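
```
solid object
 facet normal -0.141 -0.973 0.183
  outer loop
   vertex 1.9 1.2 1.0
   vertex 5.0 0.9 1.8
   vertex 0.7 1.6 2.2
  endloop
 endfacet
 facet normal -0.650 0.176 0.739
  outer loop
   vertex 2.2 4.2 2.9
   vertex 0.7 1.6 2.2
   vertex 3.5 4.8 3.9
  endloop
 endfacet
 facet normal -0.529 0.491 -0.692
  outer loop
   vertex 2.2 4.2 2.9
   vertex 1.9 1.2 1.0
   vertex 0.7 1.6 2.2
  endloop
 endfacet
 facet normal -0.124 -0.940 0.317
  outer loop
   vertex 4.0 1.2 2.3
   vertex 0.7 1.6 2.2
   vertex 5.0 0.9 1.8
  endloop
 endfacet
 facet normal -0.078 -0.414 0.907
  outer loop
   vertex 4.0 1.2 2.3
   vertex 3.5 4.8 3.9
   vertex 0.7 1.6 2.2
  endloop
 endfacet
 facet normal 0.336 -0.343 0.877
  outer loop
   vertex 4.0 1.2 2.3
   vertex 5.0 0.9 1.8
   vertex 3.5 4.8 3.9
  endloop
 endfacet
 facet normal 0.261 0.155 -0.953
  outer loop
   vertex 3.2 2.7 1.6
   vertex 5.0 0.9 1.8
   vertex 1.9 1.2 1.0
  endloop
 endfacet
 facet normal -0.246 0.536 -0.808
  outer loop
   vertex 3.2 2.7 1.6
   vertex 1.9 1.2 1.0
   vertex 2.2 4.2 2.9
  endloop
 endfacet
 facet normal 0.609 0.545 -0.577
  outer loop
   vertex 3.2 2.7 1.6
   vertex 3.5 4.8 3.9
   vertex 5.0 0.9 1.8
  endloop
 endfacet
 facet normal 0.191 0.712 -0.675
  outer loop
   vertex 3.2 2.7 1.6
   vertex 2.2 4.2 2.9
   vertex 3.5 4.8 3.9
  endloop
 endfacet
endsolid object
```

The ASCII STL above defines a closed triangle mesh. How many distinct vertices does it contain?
7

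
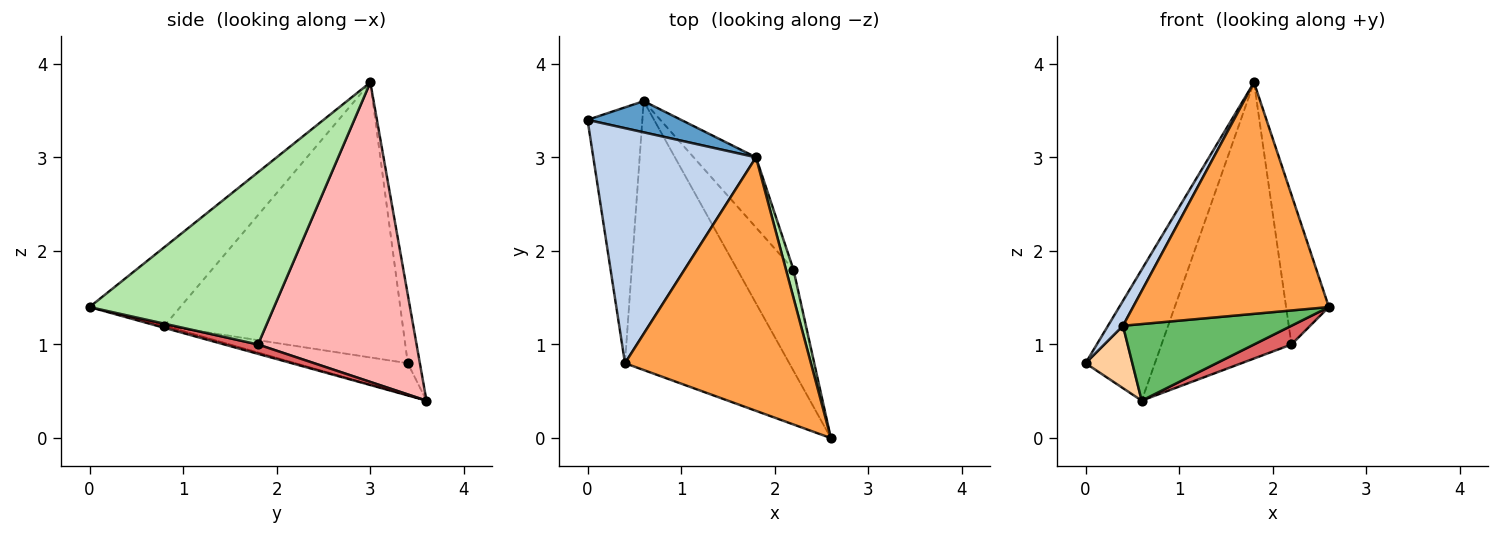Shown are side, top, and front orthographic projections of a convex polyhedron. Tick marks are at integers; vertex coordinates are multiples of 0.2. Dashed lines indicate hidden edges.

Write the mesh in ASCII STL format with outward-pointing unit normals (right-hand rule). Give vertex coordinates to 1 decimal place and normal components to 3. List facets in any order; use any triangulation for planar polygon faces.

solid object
 facet normal -0.167 0.959 0.228
  outer loop
   vertex 0.6 3.6 0.4
   vertex 0.0 3.4 0.8
   vertex 1.8 3.0 3.8
  endloop
 endfacet
 facet normal -0.859 -0.054 0.508
  outer loop
   vertex 0.4 0.8 1.2
   vertex 1.8 3.0 3.8
   vertex 0.0 3.4 0.8
  endloop
 endfacet
 facet normal -0.298 -0.644 0.705
  outer loop
   vertex 0.4 0.8 1.2
   vertex 2.6 0.0 1.4
   vertex 1.8 3.0 3.8
  endloop
 endfacet
 facet normal -0.494 -0.206 -0.845
  outer loop
   vertex 0.4 0.8 1.2
   vertex 0.0 3.4 0.8
   vertex 0.6 3.6 0.4
  endloop
 endfacet
 facet normal -0.012 -0.274 -0.962
  outer loop
   vertex 0.4 0.8 1.2
   vertex 0.6 3.6 0.4
   vertex 2.6 0.0 1.4
  endloop
 endfacet
 facet normal 0.973 0.226 0.042
  outer loop
   vertex 2.2 1.8 1.0
   vertex 1.8 3.0 3.8
   vertex 2.6 0.0 1.4
  endloop
 endfacet
 facet normal 0.162 -0.180 -0.970
  outer loop
   vertex 2.2 1.8 1.0
   vertex 2.6 0.0 1.4
   vertex 0.6 3.6 0.4
  endloop
 endfacet
 facet normal 0.764 0.626 -0.159
  outer loop
   vertex 2.2 1.8 1.0
   vertex 0.6 3.6 0.4
   vertex 1.8 3.0 3.8
  endloop
 endfacet
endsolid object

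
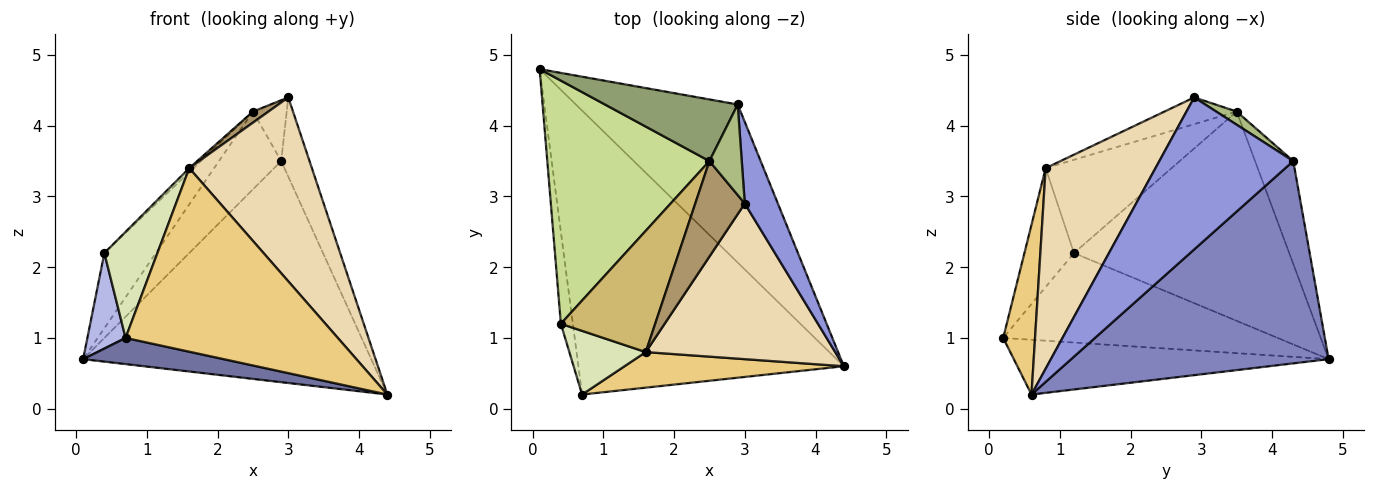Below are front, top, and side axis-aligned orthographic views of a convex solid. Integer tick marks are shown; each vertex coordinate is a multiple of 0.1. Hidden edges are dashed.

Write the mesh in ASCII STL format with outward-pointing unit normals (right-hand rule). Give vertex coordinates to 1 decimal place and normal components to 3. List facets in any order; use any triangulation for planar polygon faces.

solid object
 facet normal -0.201 -0.090 -0.975
  outer loop
   vertex 0.7 0.2 1.0
   vertex 0.1 4.8 0.7
   vertex 4.4 0.6 0.2
  endloop
 endfacet
 facet normal 0.588 0.658 -0.470
  outer loop
   vertex 2.9 4.3 3.5
   vertex 4.4 0.6 0.2
   vertex 0.1 4.8 0.7
  endloop
 endfacet
 facet normal 0.957 0.202 0.208
  outer loop
   vertex 2.9 4.3 3.5
   vertex 3.0 2.9 4.4
   vertex 4.4 0.6 0.2
  endloop
 endfacet
 facet normal -0.982 -0.137 -0.132
  outer loop
   vertex 0.4 1.2 2.2
   vertex 0.1 4.8 0.7
   vertex 0.7 0.2 1.0
  endloop
 endfacet
 facet normal -0.433 0.706 0.560
  outer loop
   vertex 2.5 3.5 4.2
   vertex 2.9 4.3 3.5
   vertex 0.1 4.8 0.7
  endloop
 endfacet
 facet normal 0.320 0.528 0.787
  outer loop
   vertex 2.5 3.5 4.2
   vertex 3.0 2.9 4.4
   vertex 2.9 4.3 3.5
  endloop
 endfacet
 facet normal -0.777 0.186 0.602
  outer loop
   vertex 2.5 3.5 4.2
   vertex 0.1 4.8 0.7
   vertex 0.4 1.2 2.2
  endloop
 endfacet
 facet normal -0.625 -0.669 0.402
  outer loop
   vertex 1.6 0.8 3.4
   vertex 0.4 1.2 2.2
   vertex 0.7 0.2 1.0
  endloop
 endfacet
 facet normal -0.472 -0.102 0.875
  outer loop
   vertex 1.6 0.8 3.4
   vertex 3.0 2.9 4.4
   vertex 2.5 3.5 4.2
  endloop
 endfacet
 facet normal -0.703 0.024 0.711
  outer loop
   vertex 1.6 0.8 3.4
   vertex 2.5 3.5 4.2
   vertex 0.4 1.2 2.2
  endloop
 endfacet
 facet normal 0.146 -0.971 0.188
  outer loop
   vertex 1.6 0.8 3.4
   vertex 0.7 0.2 1.0
   vertex 4.4 0.6 0.2
  endloop
 endfacet
 facet normal 0.564 -0.630 0.533
  outer loop
   vertex 1.6 0.8 3.4
   vertex 4.4 0.6 0.2
   vertex 3.0 2.9 4.4
  endloop
 endfacet
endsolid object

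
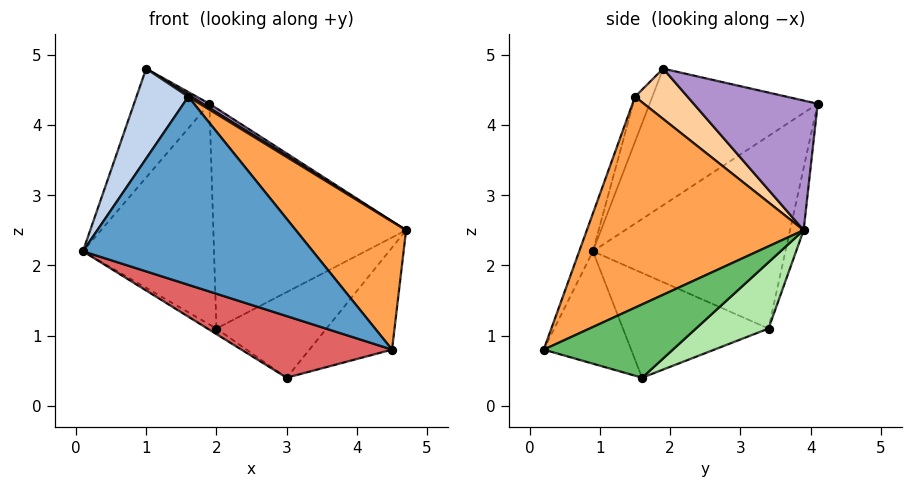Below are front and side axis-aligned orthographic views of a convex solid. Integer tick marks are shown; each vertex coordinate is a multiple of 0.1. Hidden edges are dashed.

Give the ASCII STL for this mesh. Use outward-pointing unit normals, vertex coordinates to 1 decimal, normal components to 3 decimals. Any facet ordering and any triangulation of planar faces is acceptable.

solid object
 facet normal -0.057 -0.953 0.298
  outer loop
   vertex 1.6 1.5 4.4
   vertex 0.1 0.9 2.2
   vertex 4.5 0.2 0.8
  endloop
 endfacet
 facet normal -0.286 -0.857 0.429
  outer loop
   vertex 1.6 1.5 4.4
   vertex 1.0 1.9 4.8
   vertex 0.1 0.9 2.2
  endloop
 endfacet
 facet normal 0.669 -0.340 0.661
  outer loop
   vertex 1.6 1.5 4.4
   vertex 4.5 0.2 0.8
   vertex 4.7 3.9 2.5
  endloop
 endfacet
 facet normal 0.540 -0.031 0.841
  outer loop
   vertex 1.6 1.5 4.4
   vertex 4.7 3.9 2.5
   vertex 1.0 1.9 4.8
  endloop
 endfacet
 facet normal 0.521 0.333 -0.786
  outer loop
   vertex 3.0 1.6 0.4
   vertex 4.7 3.9 2.5
   vertex 4.5 0.2 0.8
  endloop
 endfacet
 facet normal 0.326 0.495 -0.806
  outer loop
   vertex 3.0 1.6 0.4
   vertex 2.0 3.4 1.1
   vertex 4.7 3.9 2.5
  endloop
 endfacet
 facet normal -0.330 -0.569 -0.753
  outer loop
   vertex 3.0 1.6 0.4
   vertex 4.5 0.2 0.8
   vertex 0.1 0.9 2.2
  endloop
 endfacet
 facet normal -0.533 0.033 -0.846
  outer loop
   vertex 3.0 1.6 0.4
   vertex 0.1 0.9 2.2
   vertex 2.0 3.4 1.1
  endloop
 endfacet
 facet normal 0.539 -0.029 0.842
  outer loop
   vertex 1.9 4.1 4.3
   vertex 1.0 1.9 4.8
   vertex 4.7 3.9 2.5
  endloop
 endfacet
 facet normal -0.069 0.974 -0.215
  outer loop
   vertex 1.9 4.1 4.3
   vertex 4.7 3.9 2.5
   vertex 2.0 3.4 1.1
  endloop
 endfacet
 facet normal -0.901 0.404 0.156
  outer loop
   vertex 1.9 4.1 4.3
   vertex 0.1 0.9 2.2
   vertex 1.0 1.9 4.8
  endloop
 endfacet
 facet normal -0.818 0.557 -0.147
  outer loop
   vertex 1.9 4.1 4.3
   vertex 2.0 3.4 1.1
   vertex 0.1 0.9 2.2
  endloop
 endfacet
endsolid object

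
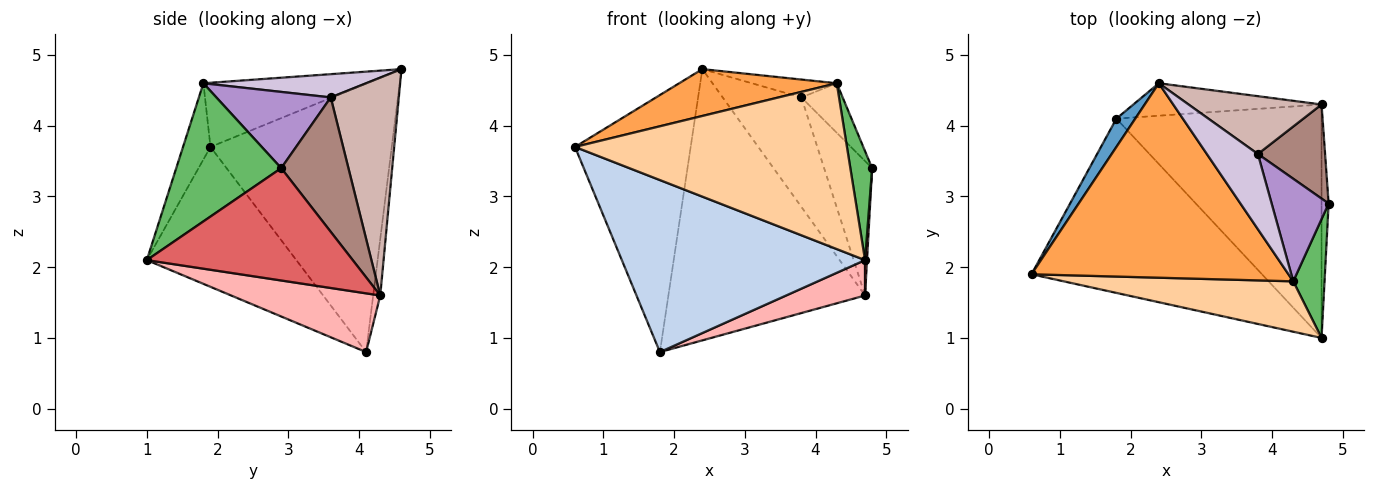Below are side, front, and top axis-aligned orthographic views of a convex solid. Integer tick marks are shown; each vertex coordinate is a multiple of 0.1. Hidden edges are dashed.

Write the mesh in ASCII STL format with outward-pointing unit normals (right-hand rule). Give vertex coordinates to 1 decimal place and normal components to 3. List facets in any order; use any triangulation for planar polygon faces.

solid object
 facet normal -0.842 0.537 0.059
  outer loop
   vertex 1.8 4.1 0.8
   vertex 0.6 1.9 3.7
   vertex 2.4 4.6 4.8
  endloop
 endfacet
 facet normal -0.397 -0.645 -0.653
  outer loop
   vertex 4.7 1.0 2.1
   vertex 0.6 1.9 3.7
   vertex 1.8 4.1 0.8
  endloop
 endfacet
 facet normal -0.236 -0.228 0.945
  outer loop
   vertex 4.3 1.8 4.6
   vertex 2.4 4.6 4.8
   vertex 0.6 1.9 3.7
  endloop
 endfacet
 facet normal -0.096 -0.952 0.289
  outer loop
   vertex 4.3 1.8 4.6
   vertex 0.6 1.9 3.7
   vertex 4.7 1.0 2.1
  endloop
 endfacet
 facet normal 0.956 -0.198 0.216
  outer loop
   vertex 4.3 1.8 4.6
   vertex 4.7 1.0 2.1
   vertex 4.8 2.9 3.4
  endloop
 endfacet
 facet normal -0.036 0.992 -0.119
  outer loop
   vertex 4.7 4.3 1.6
   vertex 1.8 4.1 0.8
   vertex 2.4 4.6 4.8
  endloop
 endfacet
 facet normal 0.998 -0.010 -0.063
  outer loop
   vertex 4.7 4.3 1.6
   vertex 4.8 2.9 3.4
   vertex 4.7 1.0 2.1
  endloop
 endfacet
 facet normal 0.272 -0.144 -0.951
  outer loop
   vertex 4.7 4.3 1.6
   vertex 4.7 1.0 2.1
   vertex 1.8 4.1 0.8
  endloop
 endfacet
 facet normal 0.769 0.278 0.575
  outer loop
   vertex 3.8 3.6 4.4
   vertex 4.3 1.8 4.6
   vertex 4.8 2.9 3.4
  endloop
 endfacet
 facet normal 0.405 0.211 0.889
  outer loop
   vertex 3.8 3.6 4.4
   vertex 2.4 4.6 4.8
   vertex 4.3 1.8 4.6
  endloop
 endfacet
 facet normal 0.754 0.538 0.377
  outer loop
   vertex 3.8 3.6 4.4
   vertex 4.8 2.9 3.4
   vertex 4.7 4.3 1.6
  endloop
 endfacet
 facet normal 0.608 0.702 0.371
  outer loop
   vertex 3.8 3.6 4.4
   vertex 4.7 4.3 1.6
   vertex 2.4 4.6 4.8
  endloop
 endfacet
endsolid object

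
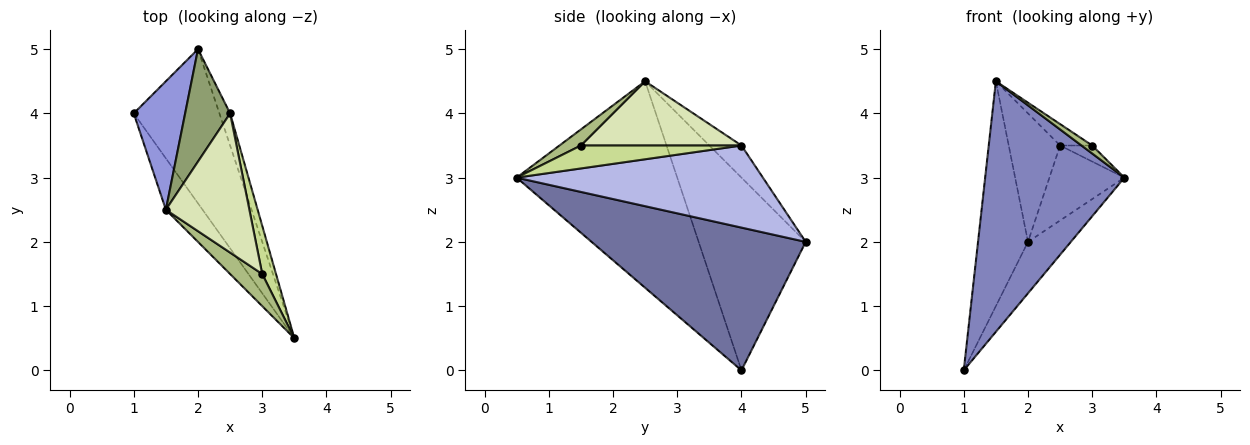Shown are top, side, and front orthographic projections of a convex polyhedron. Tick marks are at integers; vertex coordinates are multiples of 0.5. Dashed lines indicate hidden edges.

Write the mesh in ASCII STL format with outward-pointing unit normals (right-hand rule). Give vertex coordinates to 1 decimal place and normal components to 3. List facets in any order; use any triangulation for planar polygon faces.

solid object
 facet normal 0.845 0.169 -0.507
  outer loop
   vertex 2.0 5.0 2.0
   vertex 3.5 0.5 3.0
   vertex 1.0 4.0 0.0
  endloop
 endfacet
 facet normal -0.749 -0.649 -0.133
  outer loop
   vertex 1.5 2.5 4.5
   vertex 1.0 4.0 0.0
   vertex 3.5 0.5 3.0
  endloop
 endfacet
 facet normal -0.881 0.411 0.235
  outer loop
   vertex 1.5 2.5 4.5
   vertex 2.0 5.0 2.0
   vertex 1.0 4.0 0.0
  endloop
 endfacet
 facet normal 0.949 0.289 -0.124
  outer loop
   vertex 2.5 4.0 3.5
   vertex 3.5 0.5 3.0
   vertex 2.0 5.0 2.0
  endloop
 endfacet
 facet normal -0.426 0.681 0.596
  outer loop
   vertex 2.5 4.0 3.5
   vertex 2.0 5.0 2.0
   vertex 1.5 2.5 4.5
  endloop
 endfacet
 facet normal 0.436 -0.218 0.873
  outer loop
   vertex 3.0 1.5 3.5
   vertex 1.5 2.5 4.5
   vertex 3.5 0.5 3.0
  endloop
 endfacet
 facet normal 0.845 0.169 0.507
  outer loop
   vertex 3.0 1.5 3.5
   vertex 3.5 0.5 3.0
   vertex 2.5 4.0 3.5
  endloop
 endfacet
 facet normal 0.605 0.121 0.787
  outer loop
   vertex 3.0 1.5 3.5
   vertex 2.5 4.0 3.5
   vertex 1.5 2.5 4.5
  endloop
 endfacet
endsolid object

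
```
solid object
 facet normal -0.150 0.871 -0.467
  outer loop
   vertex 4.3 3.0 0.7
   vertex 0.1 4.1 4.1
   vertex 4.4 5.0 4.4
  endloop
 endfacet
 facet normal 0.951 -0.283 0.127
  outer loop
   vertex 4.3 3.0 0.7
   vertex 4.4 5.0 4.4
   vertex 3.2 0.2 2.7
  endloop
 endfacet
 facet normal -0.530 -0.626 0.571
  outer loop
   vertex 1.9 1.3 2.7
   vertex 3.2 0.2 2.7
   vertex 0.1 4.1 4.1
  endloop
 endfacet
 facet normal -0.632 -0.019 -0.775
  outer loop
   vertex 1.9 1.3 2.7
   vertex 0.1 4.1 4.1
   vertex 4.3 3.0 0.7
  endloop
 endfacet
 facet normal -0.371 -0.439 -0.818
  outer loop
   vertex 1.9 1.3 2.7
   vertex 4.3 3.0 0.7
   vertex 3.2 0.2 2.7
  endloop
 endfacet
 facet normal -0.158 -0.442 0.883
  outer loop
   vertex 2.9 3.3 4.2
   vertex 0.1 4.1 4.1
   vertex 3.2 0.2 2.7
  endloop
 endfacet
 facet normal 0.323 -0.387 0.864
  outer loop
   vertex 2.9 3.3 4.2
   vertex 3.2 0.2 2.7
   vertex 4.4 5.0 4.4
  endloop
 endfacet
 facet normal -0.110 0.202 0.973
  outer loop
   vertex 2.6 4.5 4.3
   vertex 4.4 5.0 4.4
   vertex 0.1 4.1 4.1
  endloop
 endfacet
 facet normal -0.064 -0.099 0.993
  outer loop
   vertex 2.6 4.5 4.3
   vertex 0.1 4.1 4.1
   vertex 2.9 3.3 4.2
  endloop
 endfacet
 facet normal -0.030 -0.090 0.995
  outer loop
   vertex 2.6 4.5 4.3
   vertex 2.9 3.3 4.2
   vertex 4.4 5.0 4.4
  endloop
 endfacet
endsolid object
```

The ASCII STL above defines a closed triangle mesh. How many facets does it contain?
10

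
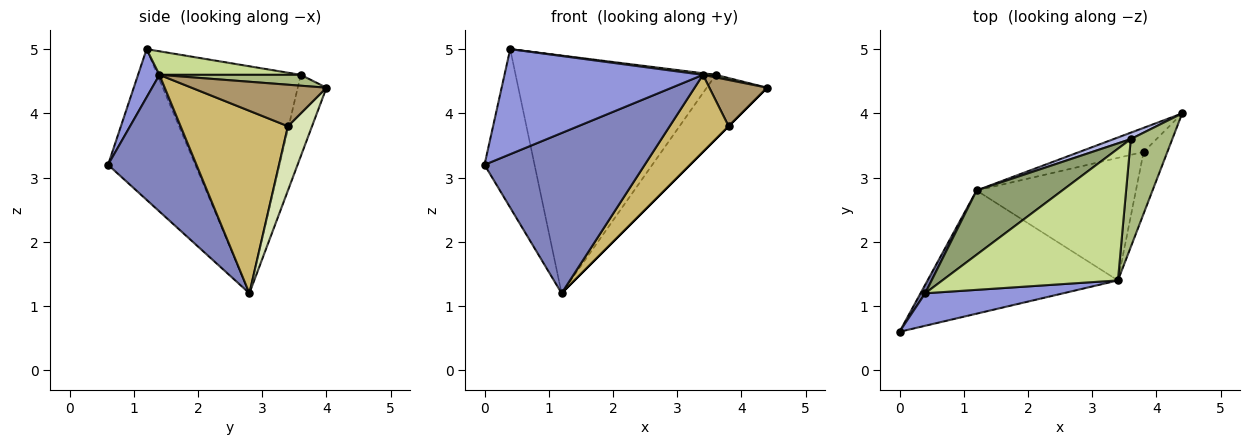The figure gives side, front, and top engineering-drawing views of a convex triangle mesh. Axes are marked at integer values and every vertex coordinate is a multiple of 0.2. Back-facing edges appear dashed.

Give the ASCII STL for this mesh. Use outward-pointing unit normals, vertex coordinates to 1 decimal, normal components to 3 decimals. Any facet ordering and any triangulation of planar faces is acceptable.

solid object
 facet normal -0.867 0.497 0.027
  outer loop
   vertex 0.4 1.2 5.0
   vertex 1.2 2.8 1.2
   vertex 0.0 0.6 3.2
  endloop
 endfacet
 facet normal 0.401 -0.726 -0.558
  outer loop
   vertex 3.4 1.4 4.6
   vertex 0.0 0.6 3.2
   vertex 1.2 2.8 1.2
  endloop
 endfacet
 facet normal 0.103 -0.950 0.294
  outer loop
   vertex 3.4 1.4 4.6
   vertex 0.4 1.2 5.0
   vertex 0.0 0.6 3.2
  endloop
 endfacet
 facet normal -0.427 0.900 0.090
  outer loop
   vertex 3.6 3.6 4.6
   vertex 4.4 4.0 4.4
   vertex 1.2 2.8 1.2
  endloop
 endfacet
 facet normal -0.569 0.794 0.215
  outer loop
   vertex 3.6 3.6 4.6
   vertex 1.2 2.8 1.2
   vertex 0.4 1.2 5.0
  endloop
 endfacet
 facet normal 0.253 -0.023 0.967
  outer loop
   vertex 3.6 3.6 4.6
   vertex 3.4 1.4 4.6
   vertex 4.4 4.0 4.4
  endloop
 endfacet
 facet normal 0.133 -0.012 0.991
  outer loop
   vertex 3.6 3.6 4.6
   vertex 0.4 1.2 5.0
   vertex 3.4 1.4 4.6
  endloop
 endfacet
 facet normal 0.707 0.000 -0.707
  outer loop
   vertex 3.8 3.4 3.8
   vertex 1.2 2.8 1.2
   vertex 4.4 4.0 4.4
  endloop
 endfacet
 facet normal 0.814 -0.349 -0.465
  outer loop
   vertex 3.8 3.4 3.8
   vertex 4.4 4.0 4.4
   vertex 3.4 1.4 4.6
  endloop
 endfacet
 facet normal 0.696 -0.382 -0.608
  outer loop
   vertex 3.8 3.4 3.8
   vertex 3.4 1.4 4.6
   vertex 1.2 2.8 1.2
  endloop
 endfacet
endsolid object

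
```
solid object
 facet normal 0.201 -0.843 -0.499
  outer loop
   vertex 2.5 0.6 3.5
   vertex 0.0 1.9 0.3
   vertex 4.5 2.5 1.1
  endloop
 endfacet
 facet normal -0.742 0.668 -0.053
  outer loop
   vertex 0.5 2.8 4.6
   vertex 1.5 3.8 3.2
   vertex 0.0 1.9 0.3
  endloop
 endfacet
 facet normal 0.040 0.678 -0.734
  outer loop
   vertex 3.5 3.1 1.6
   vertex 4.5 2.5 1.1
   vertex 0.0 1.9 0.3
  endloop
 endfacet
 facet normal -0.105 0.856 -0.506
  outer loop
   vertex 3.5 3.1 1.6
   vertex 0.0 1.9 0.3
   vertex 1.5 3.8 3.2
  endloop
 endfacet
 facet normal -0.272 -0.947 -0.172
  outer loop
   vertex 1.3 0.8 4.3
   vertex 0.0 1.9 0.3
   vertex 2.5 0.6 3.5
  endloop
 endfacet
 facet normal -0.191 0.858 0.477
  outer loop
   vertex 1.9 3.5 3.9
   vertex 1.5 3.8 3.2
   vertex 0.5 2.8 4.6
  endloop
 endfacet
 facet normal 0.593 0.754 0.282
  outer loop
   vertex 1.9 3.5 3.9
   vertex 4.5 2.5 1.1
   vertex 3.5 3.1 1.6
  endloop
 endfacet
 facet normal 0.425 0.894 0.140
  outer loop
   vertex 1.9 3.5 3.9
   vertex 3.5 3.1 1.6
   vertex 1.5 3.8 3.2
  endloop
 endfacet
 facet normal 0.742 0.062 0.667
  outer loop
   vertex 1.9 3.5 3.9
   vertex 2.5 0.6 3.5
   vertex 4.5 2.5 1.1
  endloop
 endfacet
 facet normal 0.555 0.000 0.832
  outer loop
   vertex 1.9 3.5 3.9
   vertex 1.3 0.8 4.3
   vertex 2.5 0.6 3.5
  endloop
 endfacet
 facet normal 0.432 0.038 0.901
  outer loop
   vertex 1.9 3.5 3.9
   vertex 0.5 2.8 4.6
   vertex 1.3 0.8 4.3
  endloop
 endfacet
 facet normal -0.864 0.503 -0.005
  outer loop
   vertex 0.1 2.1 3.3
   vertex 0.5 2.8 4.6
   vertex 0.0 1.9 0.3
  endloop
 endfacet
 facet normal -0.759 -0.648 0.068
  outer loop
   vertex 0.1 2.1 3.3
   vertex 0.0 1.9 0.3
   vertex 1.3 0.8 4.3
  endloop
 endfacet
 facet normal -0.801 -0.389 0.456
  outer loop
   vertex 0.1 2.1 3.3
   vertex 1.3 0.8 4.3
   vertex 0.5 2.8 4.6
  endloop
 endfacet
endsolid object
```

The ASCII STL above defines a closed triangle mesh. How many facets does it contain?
14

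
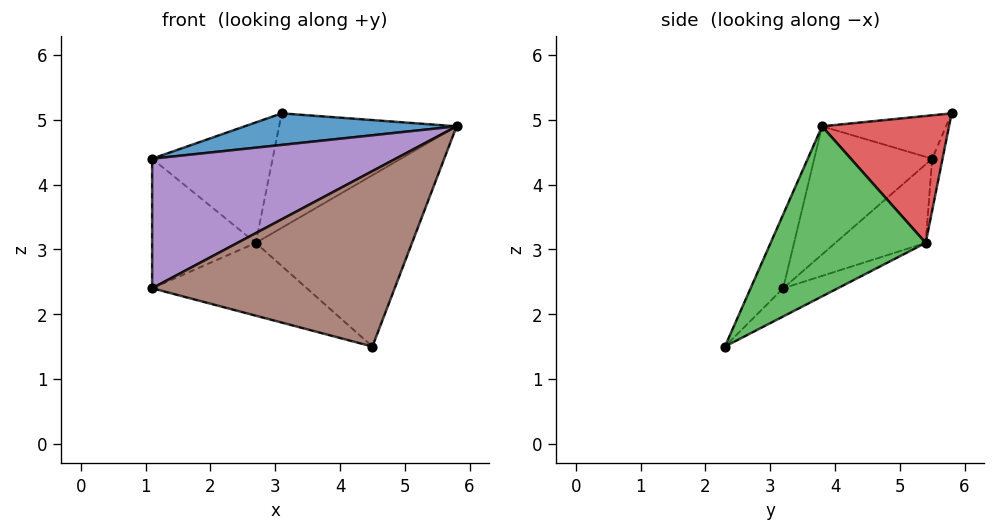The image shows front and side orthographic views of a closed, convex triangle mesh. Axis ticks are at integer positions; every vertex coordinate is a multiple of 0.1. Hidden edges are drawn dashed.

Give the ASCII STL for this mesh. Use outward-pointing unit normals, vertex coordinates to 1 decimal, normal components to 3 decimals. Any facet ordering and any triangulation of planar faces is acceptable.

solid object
 facet normal -0.244 -0.417 0.876
  outer loop
   vertex 3.1 5.8 5.1
   vertex 1.1 5.5 4.4
   vertex 5.8 3.8 4.9
  endloop
 endfacet
 facet normal -0.084 0.980 -0.179
  outer loop
   vertex 2.7 5.4 3.1
   vertex 1.1 5.5 4.4
   vertex 3.1 5.8 5.1
  endloop
 endfacet
 facet normal 0.609 0.613 -0.503
  outer loop
   vertex 2.7 5.4 3.1
   vertex 5.8 3.8 4.9
   vertex 4.5 2.3 1.5
  endloop
 endfacet
 facet normal 0.560 0.783 -0.269
  outer loop
   vertex 2.7 5.4 3.1
   vertex 3.1 5.8 5.1
   vertex 5.8 3.8 4.9
  endloop
 endfacet
 facet normal -0.303 -0.625 0.719
  outer loop
   vertex 1.1 3.2 2.4
   vertex 5.8 3.8 4.9
   vertex 1.1 5.5 4.4
  endloop
 endfacet
 facet normal -0.120 -0.891 0.439
  outer loop
   vertex 1.1 3.2 2.4
   vertex 4.5 2.3 1.5
   vertex 5.8 3.8 4.9
  endloop
 endfacet
 facet normal -0.497 0.570 -0.655
  outer loop
   vertex 1.1 3.2 2.4
   vertex 1.1 5.5 4.4
   vertex 2.7 5.4 3.1
  endloop
 endfacet
 facet normal -0.138 0.390 -0.910
  outer loop
   vertex 1.1 3.2 2.4
   vertex 2.7 5.4 3.1
   vertex 4.5 2.3 1.5
  endloop
 endfacet
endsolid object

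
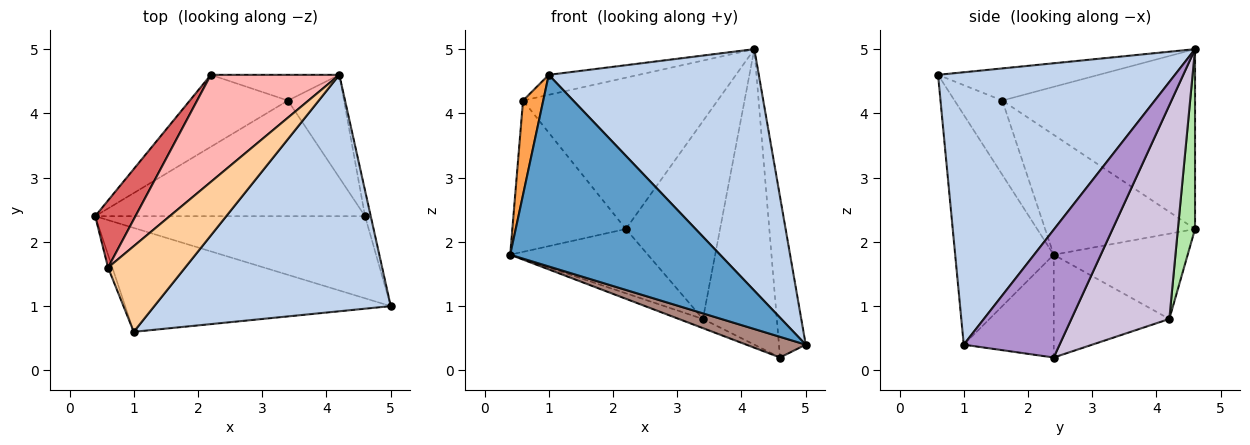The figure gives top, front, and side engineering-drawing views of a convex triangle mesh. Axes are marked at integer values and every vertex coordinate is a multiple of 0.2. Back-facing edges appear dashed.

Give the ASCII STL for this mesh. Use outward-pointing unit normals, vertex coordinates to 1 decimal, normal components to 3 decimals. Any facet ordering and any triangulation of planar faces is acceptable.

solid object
 facet normal -0.381 -0.813 -0.441
  outer loop
   vertex 1.0 0.6 4.6
   vertex 0.4 2.4 1.8
   vertex 5.0 1.0 0.4
  endloop
 endfacet
 facet normal 0.627 -0.556 0.545
  outer loop
   vertex 1.0 0.6 4.6
   vertex 5.0 1.0 0.4
   vertex 4.2 4.6 5.0
  endloop
 endfacet
 facet normal -0.920 -0.389 -0.053
  outer loop
   vertex 0.6 1.6 4.2
   vertex 0.4 2.4 1.8
   vertex 1.0 0.6 4.6
  endloop
 endfacet
 facet normal -0.376 0.211 0.902
  outer loop
   vertex 0.6 1.6 4.2
   vertex 1.0 0.6 4.6
   vertex 4.2 4.6 5.0
  endloop
 endfacet
 facet normal -0.544 0.559 -0.626
  outer loop
   vertex 2.2 4.6 2.2
   vertex 3.4 4.2 0.8
   vertex 0.4 2.4 1.8
  endloop
 endfacet
 facet normal 0.177 0.976 -0.127
  outer loop
   vertex 2.2 4.6 2.2
   vertex 4.2 4.6 5.0
   vertex 3.4 4.2 0.8
  endloop
 endfacet
 facet normal -0.770 0.583 0.259
  outer loop
   vertex 2.2 4.6 2.2
   vertex 0.4 2.4 1.8
   vertex 0.6 1.6 4.2
  endloop
 endfacet
 facet normal -0.629 0.635 0.449
  outer loop
   vertex 2.2 4.6 2.2
   vertex 0.6 1.6 4.2
   vertex 4.2 4.6 5.0
  endloop
 endfacet
 facet normal 0.962 0.269 -0.043
  outer loop
   vertex 4.6 2.4 0.2
   vertex 4.2 4.6 5.0
   vertex 5.0 1.0 0.4
  endloop
 endfacet
 facet normal 0.781 0.589 -0.205
  outer loop
   vertex 4.6 2.4 0.2
   vertex 3.4 4.2 0.8
   vertex 4.2 4.6 5.0
  endloop
 endfacet
 facet normal -0.347 -0.229 -0.910
  outer loop
   vertex 4.6 2.4 0.2
   vertex 5.0 1.0 0.4
   vertex 0.4 2.4 1.8
  endloop
 endfacet
 facet normal -0.355 0.074 -0.932
  outer loop
   vertex 4.6 2.4 0.2
   vertex 0.4 2.4 1.8
   vertex 3.4 4.2 0.8
  endloop
 endfacet
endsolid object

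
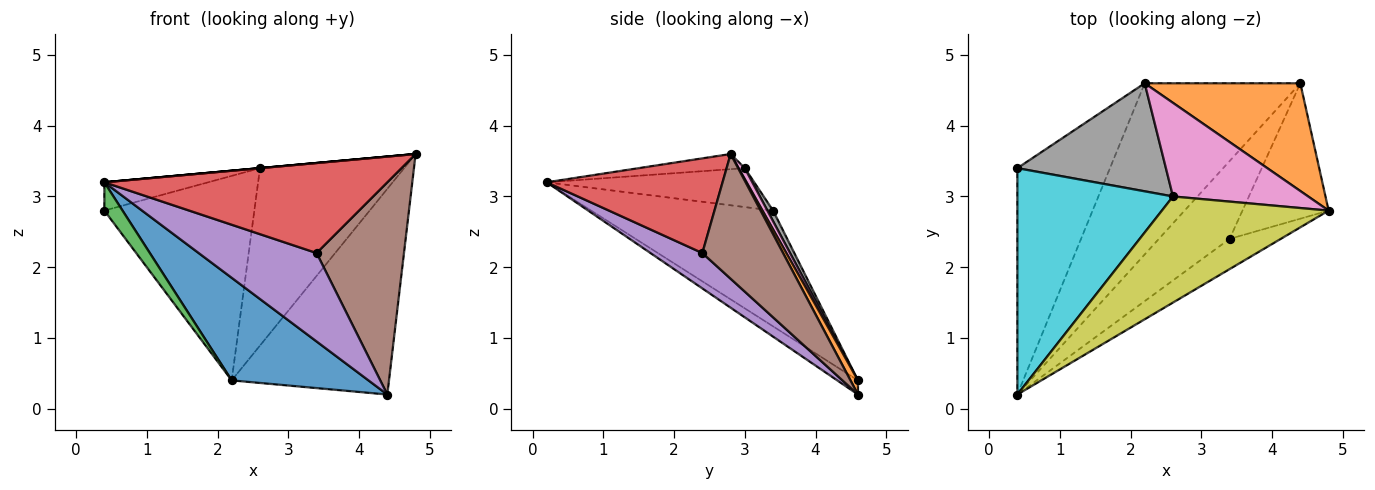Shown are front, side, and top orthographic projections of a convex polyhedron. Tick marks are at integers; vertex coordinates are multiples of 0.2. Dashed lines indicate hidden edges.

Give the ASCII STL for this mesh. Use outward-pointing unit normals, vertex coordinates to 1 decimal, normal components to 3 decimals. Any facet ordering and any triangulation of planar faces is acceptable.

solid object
 facet normal -0.078 -0.512 -0.855
  outer loop
   vertex 4.4 4.6 0.2
   vertex 0.4 0.2 3.2
   vertex 2.2 4.6 0.4
  endloop
 endfacet
 facet normal 0.042 0.885 0.464
  outer loop
   vertex 4.4 4.6 0.2
   vertex 2.2 4.6 0.4
   vertex 4.8 2.8 3.6
  endloop
 endfacet
 facet normal -0.778 -0.078 -0.623
  outer loop
   vertex 0.4 3.4 2.8
   vertex 2.2 4.6 0.4
   vertex 0.4 0.2 3.2
  endloop
 endfacet
 facet normal 0.508 -0.817 -0.274
  outer loop
   vertex 3.4 2.4 2.2
   vertex 4.8 2.8 3.6
   vertex 0.4 0.2 3.2
  endloop
 endfacet
 facet normal 0.314 -0.713 -0.627
  outer loop
   vertex 3.4 2.4 2.2
   vertex 0.4 0.2 3.2
   vertex 4.4 4.6 0.2
  endloop
 endfacet
 facet normal 0.614 -0.665 -0.424
  outer loop
   vertex 3.4 2.4 2.2
   vertex 4.4 4.6 0.2
   vertex 4.8 2.8 3.6
  endloop
 endfacet
 facet normal 0.038 0.884 0.466
  outer loop
   vertex 2.6 3.0 3.4
   vertex 4.8 2.8 3.6
   vertex 2.2 4.6 0.4
  endloop
 endfacet
 facet normal 0.033 0.884 0.467
  outer loop
   vertex 2.6 3.0 3.4
   vertex 2.2 4.6 0.4
   vertex 0.4 3.4 2.8
  endloop
 endfacet
 facet normal -0.091 0.000 0.996
  outer loop
   vertex 2.6 3.0 3.4
   vertex 0.4 0.2 3.2
   vertex 4.8 2.8 3.6
  endloop
 endfacet
 facet normal -0.241 0.120 0.963
  outer loop
   vertex 2.6 3.0 3.4
   vertex 0.4 3.4 2.8
   vertex 0.4 0.2 3.2
  endloop
 endfacet
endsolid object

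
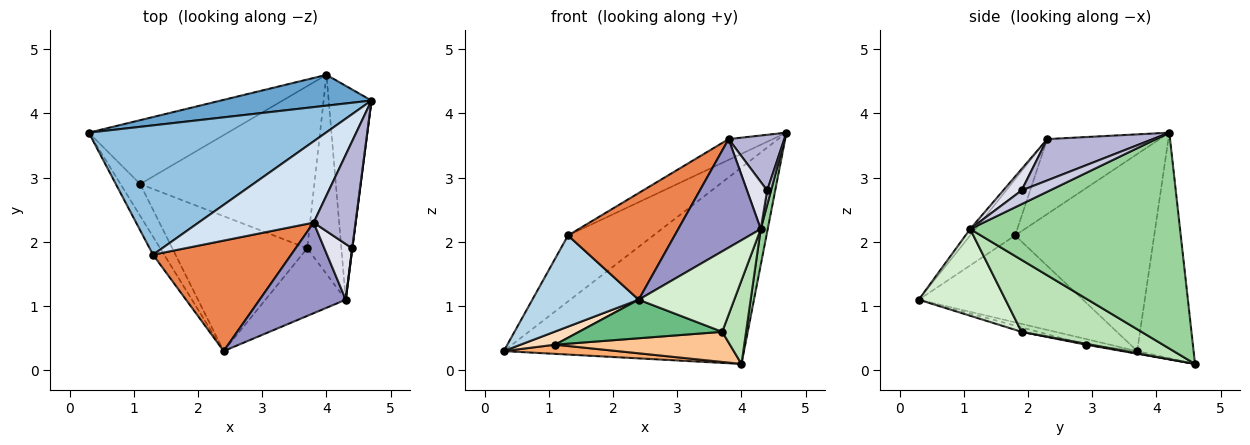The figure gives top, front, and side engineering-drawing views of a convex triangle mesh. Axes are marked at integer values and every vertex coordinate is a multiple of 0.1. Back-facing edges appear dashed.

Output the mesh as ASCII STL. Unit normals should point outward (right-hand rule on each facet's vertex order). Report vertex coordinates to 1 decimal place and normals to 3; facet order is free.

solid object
 facet normal -0.226 0.962 0.151
  outer loop
   vertex 4.0 4.6 0.1
   vertex 0.3 3.7 0.3
   vertex 4.7 4.2 3.7
  endloop
 endfacet
 facet normal -0.595 0.365 0.716
  outer loop
   vertex 1.3 1.8 2.1
   vertex 4.7 4.2 3.7
   vertex 0.3 3.7 0.3
  endloop
 endfacet
 facet normal -0.834 -0.541 -0.107
  outer loop
   vertex 1.3 1.8 2.1
   vertex 0.3 3.7 0.3
   vertex 2.4 0.3 1.1
  endloop
 endfacet
 facet normal -0.534 0.210 0.819
  outer loop
   vertex 3.8 2.3 3.6
   vertex 4.7 4.2 3.7
   vertex 1.3 1.8 2.1
  endloop
 endfacet
 facet normal -0.281 -0.666 0.691
  outer loop
   vertex 3.8 2.3 3.6
   vertex 1.3 1.8 2.1
   vertex 2.4 0.3 1.1
  endloop
 endfacet
 facet normal -0.019 -0.143 -0.990
  outer loop
   vertex 1.1 2.9 0.4
   vertex 0.3 3.7 0.3
   vertex 4.0 4.6 0.1
  endloop
 endfacet
 facet normal 0.005 -0.183 -0.983
  outer loop
   vertex 1.1 2.9 0.4
   vertex 4.0 4.6 0.1
   vertex 3.7 1.9 0.6
  endloop
 endfacet
 facet normal -0.258 -0.369 -0.893
  outer loop
   vertex 1.1 2.9 0.4
   vertex 2.4 0.3 1.1
   vertex 0.3 3.7 0.3
  endloop
 endfacet
 facet normal -0.032 -0.275 -0.961
  outer loop
   vertex 1.1 2.9 0.4
   vertex 3.7 1.9 0.6
   vertex 2.4 0.3 1.1
  endloop
 endfacet
 facet normal 0.980 -0.033 -0.194
  outer loop
   vertex 4.3 1.1 2.2
   vertex 4.0 4.6 0.1
   vertex 4.7 4.2 3.7
  endloop
 endfacet
 facet normal 0.889 -0.177 -0.422
  outer loop
   vertex 4.3 1.1 2.2
   vertex 3.7 1.9 0.6
   vertex 4.0 4.6 0.1
  endloop
 endfacet
 facet normal 0.571 -0.629 -0.528
  outer loop
   vertex 4.3 1.1 2.2
   vertex 2.4 0.3 1.1
   vertex 3.7 1.9 0.6
  endloop
 endfacet
 facet normal -0.048 -0.767 0.640
  outer loop
   vertex 4.3 1.1 2.2
   vertex 3.8 2.3 3.6
   vertex 2.4 0.3 1.1
  endloop
 endfacet
 facet normal 0.659 -0.347 0.668
  outer loop
   vertex 4.4 1.9 2.8
   vertex 4.7 4.2 3.7
   vertex 3.8 2.3 3.6
  endloop
 endfacet
 facet normal 0.991 -0.135 0.015
  outer loop
   vertex 4.4 1.9 2.8
   vertex 4.3 1.1 2.2
   vertex 4.7 4.2 3.7
  endloop
 endfacet
 facet normal 0.506 -0.557 0.658
  outer loop
   vertex 4.4 1.9 2.8
   vertex 3.8 2.3 3.6
   vertex 4.3 1.1 2.2
  endloop
 endfacet
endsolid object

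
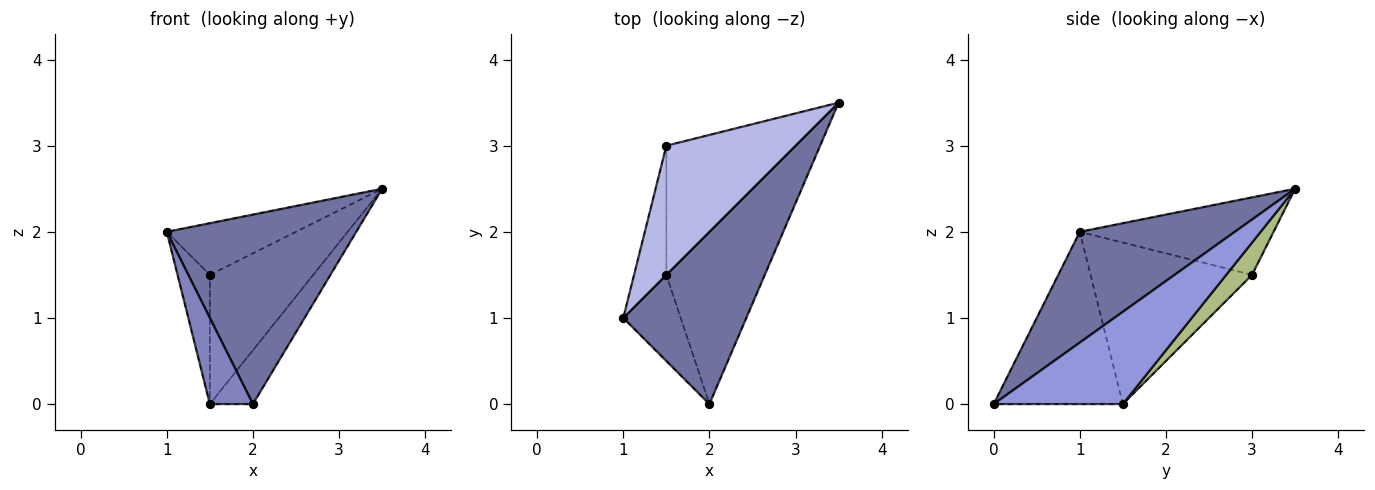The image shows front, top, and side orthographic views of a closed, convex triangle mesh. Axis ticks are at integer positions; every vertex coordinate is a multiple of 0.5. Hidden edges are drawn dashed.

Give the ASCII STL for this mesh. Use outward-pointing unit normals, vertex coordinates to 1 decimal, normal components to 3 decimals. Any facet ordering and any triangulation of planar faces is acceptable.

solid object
 facet normal 0.518 -0.633 0.575
  outer loop
   vertex 2.0 0.0 0.0
   vertex 3.5 3.5 2.5
   vertex 1.0 1.0 2.0
  endloop
 endfacet
 facet normal -0.905 -0.302 -0.302
  outer loop
   vertex 1.5 1.5 0.0
   vertex 2.0 0.0 0.0
   vertex 1.0 1.0 2.0
  endloop
 endfacet
 facet normal 0.667 0.222 -0.711
  outer loop
   vertex 1.5 1.5 0.0
   vertex 3.5 3.5 2.5
   vertex 2.0 0.0 0.0
  endloop
 endfacet
 facet normal -0.487 0.324 0.811
  outer loop
   vertex 1.5 3.0 1.5
   vertex 1.0 1.0 2.0
   vertex 3.5 3.5 2.5
  endloop
 endfacet
 facet normal -0.962 0.192 -0.192
  outer loop
   vertex 1.5 3.0 1.5
   vertex 1.5 1.5 0.0
   vertex 1.0 1.0 2.0
  endloop
 endfacet
 facet normal 0.174 0.696 -0.696
  outer loop
   vertex 1.5 3.0 1.5
   vertex 3.5 3.5 2.5
   vertex 1.5 1.5 0.0
  endloop
 endfacet
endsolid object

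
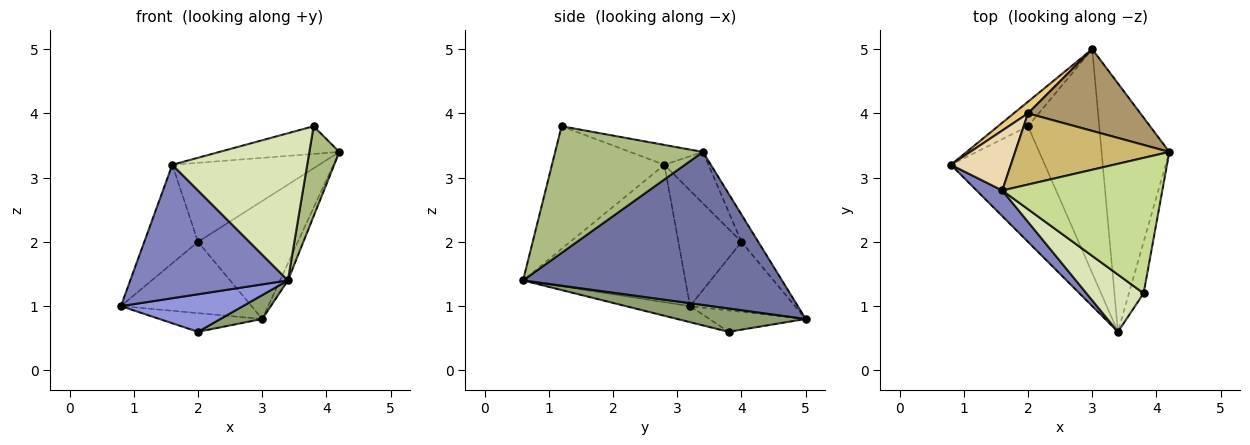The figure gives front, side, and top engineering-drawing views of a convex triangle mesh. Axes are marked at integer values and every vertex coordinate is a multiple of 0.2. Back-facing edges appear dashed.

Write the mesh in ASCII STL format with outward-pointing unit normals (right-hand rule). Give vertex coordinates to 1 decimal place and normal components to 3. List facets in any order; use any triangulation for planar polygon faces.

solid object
 facet normal 0.914 0.028 -0.405
  outer loop
   vertex 3.0 5.0 0.8
   vertex 4.2 3.4 3.4
   vertex 3.4 0.6 1.4
  endloop
 endfacet
 facet normal -0.711 -0.691 0.133
  outer loop
   vertex 1.6 2.8 3.2
   vertex 0.8 3.2 1.0
   vertex 3.4 0.6 1.4
  endloop
 endfacet
 facet normal -0.160 -0.305 -0.939
  outer loop
   vertex 2.0 3.8 0.6
   vertex 3.4 0.6 1.4
   vertex 0.8 3.2 1.0
  endloop
 endfacet
 facet normal -0.494 0.527 -0.692
  outer loop
   vertex 2.0 3.8 0.6
   vertex 0.8 3.2 1.0
   vertex 3.0 5.0 0.8
  endloop
 endfacet
 facet normal 0.310 -0.101 -0.945
  outer loop
   vertex 2.0 3.8 0.6
   vertex 3.0 5.0 0.8
   vertex 3.4 0.6 1.4
  endloop
 endfacet
 facet normal 0.974 -0.198 -0.113
  outer loop
   vertex 3.8 1.2 3.8
   vertex 3.4 0.6 1.4
   vertex 4.2 3.4 3.4
  endloop
 endfacet
 facet normal -0.121 0.199 0.973
  outer loop
   vertex 3.8 1.2 3.8
   vertex 4.2 3.4 3.4
   vertex 1.6 2.8 3.2
  endloop
 endfacet
 facet normal -0.613 -0.736 0.286
  outer loop
   vertex 3.8 1.2 3.8
   vertex 1.6 2.8 3.2
   vertex 3.4 0.6 1.4
  endloop
 endfacet
 facet normal -0.137 0.814 0.564
  outer loop
   vertex 2.0 4.0 2.0
   vertex 4.2 3.4 3.4
   vertex 3.0 5.0 0.8
  endloop
 endfacet
 facet normal -0.218 0.725 0.653
  outer loop
   vertex 2.0 4.0 2.0
   vertex 1.6 2.8 3.2
   vertex 4.2 3.4 3.4
  endloop
 endfacet
 facet normal -0.621 0.773 0.127
  outer loop
   vertex 2.0 4.0 2.0
   vertex 3.0 5.0 0.8
   vertex 0.8 3.2 1.0
  endloop
 endfacet
 facet normal -0.708 0.603 0.367
  outer loop
   vertex 2.0 4.0 2.0
   vertex 0.8 3.2 1.0
   vertex 1.6 2.8 3.2
  endloop
 endfacet
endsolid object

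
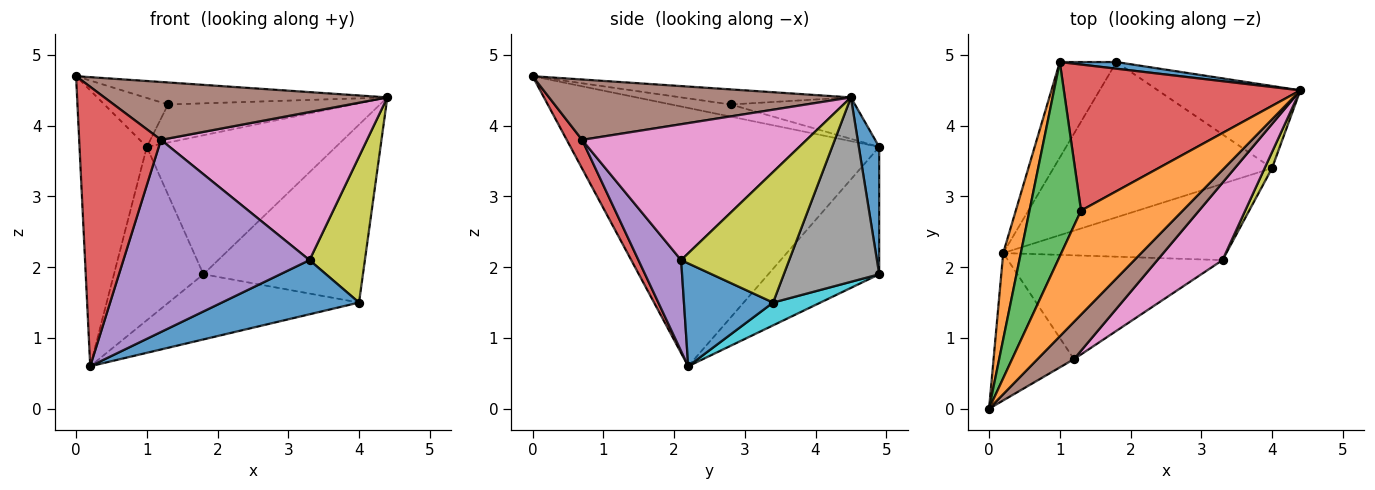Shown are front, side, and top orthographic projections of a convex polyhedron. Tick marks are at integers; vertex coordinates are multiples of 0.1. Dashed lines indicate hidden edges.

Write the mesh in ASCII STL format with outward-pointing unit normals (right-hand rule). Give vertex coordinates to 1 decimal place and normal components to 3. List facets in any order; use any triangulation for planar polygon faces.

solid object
 facet normal 0.107 0.993 0.048
  outer loop
   vertex 1.0 4.9 3.7
   vertex 4.4 4.5 4.4
   vertex 1.8 4.9 1.9
  endloop
 endfacet
 facet normal -0.975 0.213 0.066
  outer loop
   vertex 1.0 4.9 3.7
   vertex 0.2 2.2 0.6
   vertex 0.0 0.0 4.7
  endloop
 endfacet
 facet normal -0.736 0.593 -0.327
  outer loop
   vertex 1.0 4.9 3.7
   vertex 1.8 4.9 1.9
   vertex 0.2 2.2 0.6
  endloop
 endfacet
 facet normal 0.164 -0.873 -0.460
  outer loop
   vertex 1.2 0.7 3.8
   vertex 0.0 0.0 4.7
   vertex 0.2 2.2 0.6
  endloop
 endfacet
 facet normal 0.198 -0.862 -0.466
  outer loop
   vertex 1.2 0.7 3.8
   vertex 0.2 2.2 0.6
   vertex 3.3 2.1 2.1
  endloop
 endfacet
 facet normal 0.668 -0.626 0.403
  outer loop
   vertex 1.2 0.7 3.8
   vertex 4.4 4.5 4.4
   vertex 0.0 0.0 4.7
  endloop
 endfacet
 facet normal 0.695 -0.638 0.333
  outer loop
   vertex 1.2 0.7 3.8
   vertex 3.3 2.1 2.1
   vertex 4.4 4.5 4.4
  endloop
 endfacet
 facet normal 0.477 0.798 -0.368
  outer loop
   vertex 4.0 3.4 1.5
   vertex 1.8 4.9 1.9
   vertex 4.4 4.5 4.4
  endloop
 endfacet
 facet normal 0.889 -0.455 0.050
  outer loop
   vertex 4.0 3.4 1.5
   vertex 4.4 4.5 4.4
   vertex 3.3 2.1 2.1
  endloop
 endfacet
 facet normal 0.096 0.385 -0.918
  outer loop
   vertex 4.0 3.4 1.5
   vertex 0.2 2.2 0.6
   vertex 1.8 4.9 1.9
  endloop
 endfacet
 facet normal 0.352 -0.542 -0.763
  outer loop
   vertex 4.0 3.4 1.5
   vertex 3.3 2.1 2.1
   vertex 0.2 2.2 0.6
  endloop
 endfacet
 facet normal -0.144 0.205 0.968
  outer loop
   vertex 1.3 2.8 4.3
   vertex 0.0 0.0 4.7
   vertex 4.4 4.5 4.4
  endloop
 endfacet
 facet normal -0.222 0.238 0.945
  outer loop
   vertex 1.3 2.8 4.3
   vertex 1.0 4.9 3.7
   vertex 0.0 0.0 4.7
  endloop
 endfacet
 facet normal -0.167 0.249 0.954
  outer loop
   vertex 1.3 2.8 4.3
   vertex 4.4 4.5 4.4
   vertex 1.0 4.9 3.7
  endloop
 endfacet
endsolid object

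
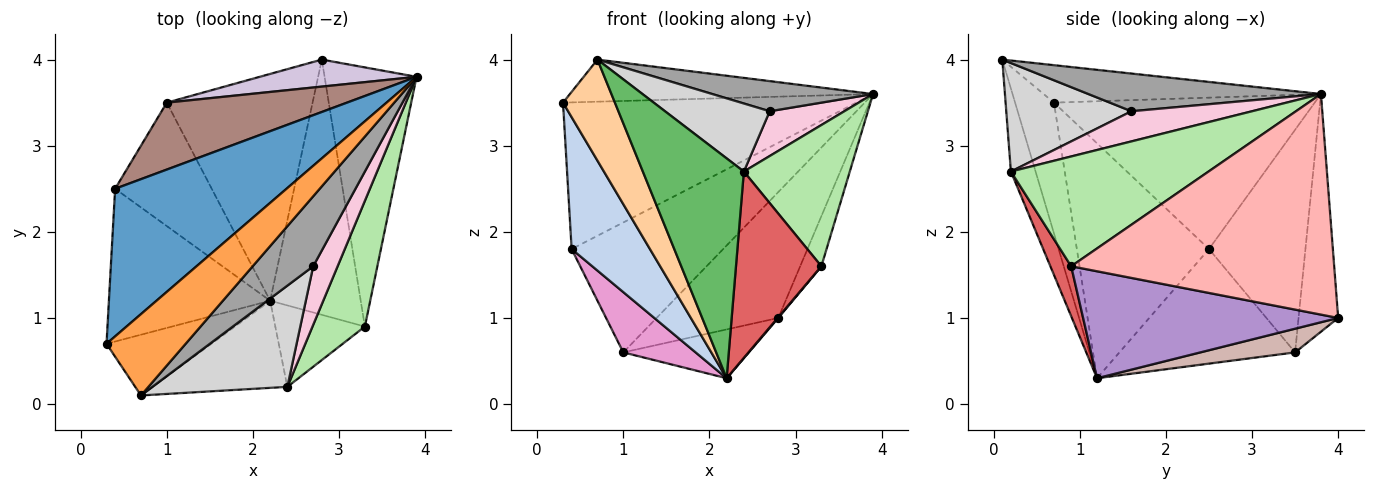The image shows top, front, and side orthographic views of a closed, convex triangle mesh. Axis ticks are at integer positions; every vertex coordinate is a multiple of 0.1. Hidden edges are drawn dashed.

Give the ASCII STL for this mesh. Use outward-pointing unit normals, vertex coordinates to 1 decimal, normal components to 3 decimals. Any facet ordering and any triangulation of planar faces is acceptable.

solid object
 facet normal -0.531 0.597 0.601
  outer loop
   vertex 0.4 2.5 1.8
   vertex 0.3 0.7 3.5
   vertex 3.9 3.8 3.6
  endloop
 endfacet
 facet normal -0.741 -0.439 -0.508
  outer loop
   vertex 0.4 2.5 1.8
   vertex 2.2 1.2 0.3
   vertex 0.3 0.7 3.5
  endloop
 endfacet
 facet normal -0.388 0.424 0.819
  outer loop
   vertex 0.7 0.1 4.0
   vertex 3.9 3.8 3.6
   vertex 0.3 0.7 3.5
  endloop
 endfacet
 facet normal -0.540 -0.721 -0.433
  outer loop
   vertex 0.7 0.1 4.0
   vertex 0.3 0.7 3.5
   vertex 2.2 1.2 0.3
  endloop
 endfacet
 facet normal -0.221 -0.907 -0.359
  outer loop
   vertex 0.7 0.1 4.0
   vertex 2.2 1.2 0.3
   vertex 2.4 0.2 2.7
  endloop
 endfacet
 facet normal 0.812 -0.435 0.388
  outer loop
   vertex 3.3 0.9 1.6
   vertex 3.9 3.8 3.6
   vertex 2.4 0.2 2.7
  endloop
 endfacet
 facet normal 0.218 -0.894 -0.391
  outer loop
   vertex 3.3 0.9 1.6
   vertex 2.4 0.2 2.7
   vertex 2.2 1.2 0.3
  endloop
 endfacet
 facet normal 0.920 0.074 -0.384
  outer loop
   vertex 3.3 0.9 1.6
   vertex 2.8 4.0 1.0
   vertex 3.9 3.8 3.6
  endloop
 endfacet
 facet normal 0.763 -0.002 -0.646
  outer loop
   vertex 3.3 0.9 1.6
   vertex 2.2 1.2 0.3
   vertex 2.8 4.0 1.0
  endloop
 endfacet
 facet normal -0.303 0.932 0.200
  outer loop
   vertex 1.0 3.5 0.6
   vertex 3.9 3.8 3.6
   vertex 2.8 4.0 1.0
  endloop
 endfacet
 facet normal -0.492 0.774 0.399
  outer loop
   vertex 1.0 3.5 0.6
   vertex 0.4 2.5 1.8
   vertex 3.9 3.8 3.6
  endloop
 endfacet
 facet normal 0.157 0.208 -0.966
  outer loop
   vertex 1.0 3.5 0.6
   vertex 2.8 4.0 1.0
   vertex 2.2 1.2 0.3
  endloop
 endfacet
 facet normal -0.729 -0.300 -0.615
  outer loop
   vertex 1.0 3.5 0.6
   vertex 2.2 1.2 0.3
   vertex 0.4 2.5 1.8
  endloop
 endfacet
 facet normal 0.700 -0.434 0.567
  outer loop
   vertex 2.7 1.6 3.4
   vertex 2.4 0.2 2.7
   vertex 3.9 3.8 3.6
  endloop
 endfacet
 facet normal 0.497 -0.343 0.797
  outer loop
   vertex 2.7 1.6 3.4
   vertex 3.9 3.8 3.6
   vertex 0.7 0.1 4.0
  endloop
 endfacet
 facet normal 0.555 -0.464 0.690
  outer loop
   vertex 2.7 1.6 3.4
   vertex 0.7 0.1 4.0
   vertex 2.4 0.2 2.7
  endloop
 endfacet
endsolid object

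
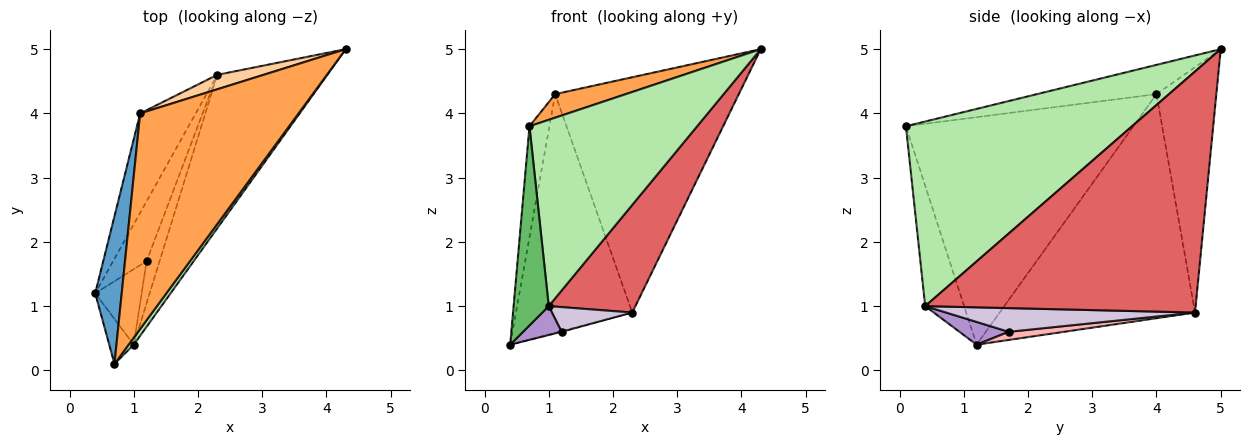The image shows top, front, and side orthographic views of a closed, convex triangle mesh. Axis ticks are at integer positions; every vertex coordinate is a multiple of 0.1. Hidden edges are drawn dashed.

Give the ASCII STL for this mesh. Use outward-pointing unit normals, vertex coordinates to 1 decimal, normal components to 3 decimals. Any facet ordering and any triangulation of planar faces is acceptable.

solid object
 facet normal -0.990 0.087 0.115
  outer loop
   vertex 1.1 4.0 4.3
   vertex 0.4 1.2 0.4
   vertex 0.7 0.1 3.8
  endloop
 endfacet
 facet normal -0.840 0.500 -0.208
  outer loop
   vertex 1.1 4.0 4.3
   vertex 2.3 4.6 0.9
   vertex 0.4 1.2 0.4
  endloop
 endfacet
 facet normal -0.180 -0.107 0.978
  outer loop
   vertex 1.1 4.0 4.3
   vertex 0.7 0.1 3.8
   vertex 4.3 5.0 5.0
  endloop
 endfacet
 facet normal -0.309 0.949 0.058
  outer loop
   vertex 1.1 4.0 4.3
   vertex 4.3 5.0 5.0
   vertex 2.3 4.6 0.9
  endloop
 endfacet
 facet normal -0.734 -0.663 -0.150
  outer loop
   vertex 1.0 0.4 1.0
   vertex 0.7 0.1 3.8
   vertex 0.4 1.2 0.4
  endloop
 endfacet
 facet normal 0.803 -0.595 0.022
  outer loop
   vertex 1.0 0.4 1.0
   vertex 4.3 5.0 5.0
   vertex 0.7 0.1 3.8
  endloop
 endfacet
 facet normal 0.873 -0.280 -0.399
  outer loop
   vertex 1.0 0.4 1.0
   vertex 2.3 4.6 0.9
   vertex 4.3 5.0 5.0
  endloop
 endfacet
 facet normal 0.236 0.011 -0.972
  outer loop
   vertex 1.2 1.7 0.6
   vertex 0.4 1.2 0.4
   vertex 2.3 4.6 0.9
  endloop
 endfacet
 facet normal 0.416 -0.325 -0.849
  outer loop
   vertex 1.2 1.7 0.6
   vertex 1.0 0.4 1.0
   vertex 0.4 1.2 0.4
  endloop
 endfacet
 facet normal 0.844 -0.272 -0.463
  outer loop
   vertex 1.2 1.7 0.6
   vertex 2.3 4.6 0.9
   vertex 1.0 0.4 1.0
  endloop
 endfacet
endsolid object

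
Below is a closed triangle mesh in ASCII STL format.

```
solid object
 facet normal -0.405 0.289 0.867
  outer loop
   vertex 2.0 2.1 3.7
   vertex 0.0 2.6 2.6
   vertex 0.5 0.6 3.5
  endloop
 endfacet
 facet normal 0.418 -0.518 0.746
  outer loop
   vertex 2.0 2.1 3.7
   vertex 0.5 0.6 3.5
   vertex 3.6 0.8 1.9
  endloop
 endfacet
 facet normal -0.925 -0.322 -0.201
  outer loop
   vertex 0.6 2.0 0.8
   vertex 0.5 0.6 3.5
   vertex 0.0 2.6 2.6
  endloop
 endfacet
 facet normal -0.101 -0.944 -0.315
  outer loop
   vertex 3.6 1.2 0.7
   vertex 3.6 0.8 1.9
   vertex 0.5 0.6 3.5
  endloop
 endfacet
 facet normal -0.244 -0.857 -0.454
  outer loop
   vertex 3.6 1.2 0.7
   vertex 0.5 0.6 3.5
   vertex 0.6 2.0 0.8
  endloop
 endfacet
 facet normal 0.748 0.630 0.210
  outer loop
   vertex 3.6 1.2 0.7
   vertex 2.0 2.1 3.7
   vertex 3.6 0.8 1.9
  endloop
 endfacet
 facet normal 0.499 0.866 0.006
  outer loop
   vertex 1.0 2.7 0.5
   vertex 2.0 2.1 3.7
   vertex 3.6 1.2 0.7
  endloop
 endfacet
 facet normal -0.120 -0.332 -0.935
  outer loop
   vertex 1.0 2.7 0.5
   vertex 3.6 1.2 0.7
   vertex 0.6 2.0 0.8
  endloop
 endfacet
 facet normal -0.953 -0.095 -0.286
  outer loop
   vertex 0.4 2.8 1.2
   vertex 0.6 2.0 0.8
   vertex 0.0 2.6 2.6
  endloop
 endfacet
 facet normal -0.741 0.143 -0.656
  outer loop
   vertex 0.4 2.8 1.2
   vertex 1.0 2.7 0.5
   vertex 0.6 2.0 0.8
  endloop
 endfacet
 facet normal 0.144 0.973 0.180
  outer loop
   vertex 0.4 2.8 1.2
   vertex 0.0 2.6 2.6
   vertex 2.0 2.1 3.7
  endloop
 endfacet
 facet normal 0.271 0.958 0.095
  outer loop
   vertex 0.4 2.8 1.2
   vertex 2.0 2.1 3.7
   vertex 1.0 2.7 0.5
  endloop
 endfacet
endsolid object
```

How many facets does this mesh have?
12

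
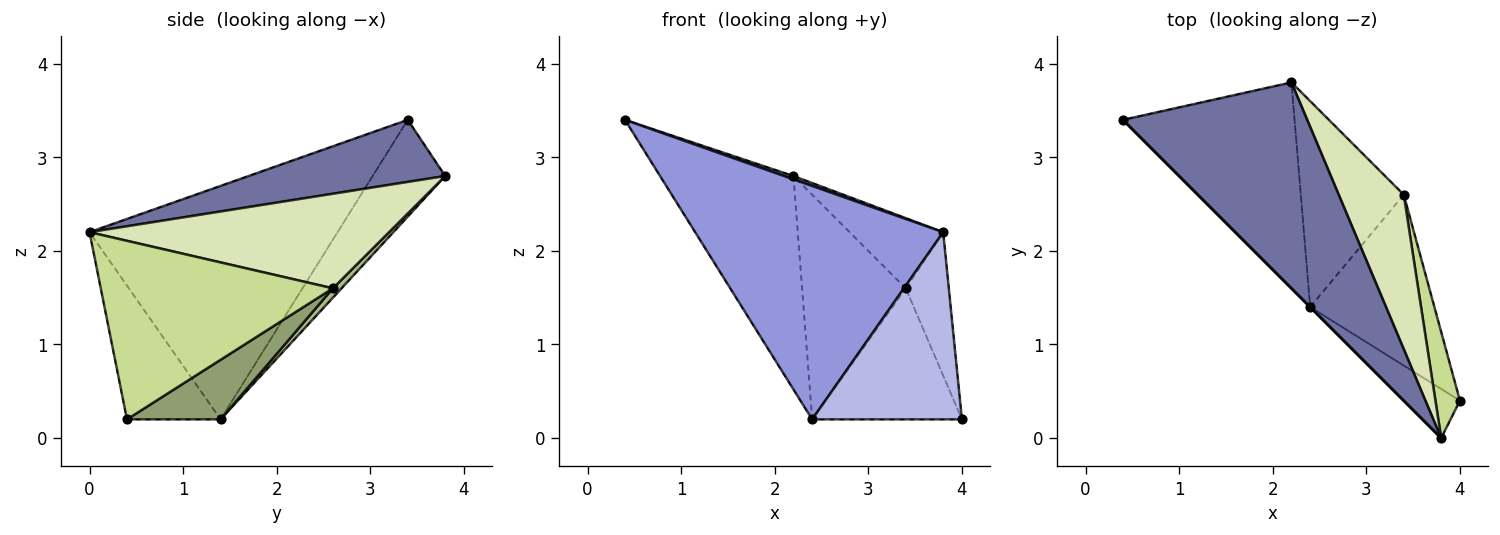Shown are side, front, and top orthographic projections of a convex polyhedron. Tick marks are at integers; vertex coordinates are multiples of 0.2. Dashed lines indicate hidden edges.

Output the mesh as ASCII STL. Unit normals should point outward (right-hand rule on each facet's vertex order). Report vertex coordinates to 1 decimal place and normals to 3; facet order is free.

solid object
 facet normal 0.319 -0.015 0.948
  outer loop
   vertex 3.8 0.0 2.2
   vertex 2.2 3.8 2.8
   vertex 0.4 3.4 3.4
  endloop
 endfacet
 facet normal -0.364 0.670 -0.647
  outer loop
   vertex 2.4 1.4 0.2
   vertex 0.4 3.4 3.4
   vertex 2.2 3.8 2.8
  endloop
 endfacet
 facet normal -0.707 -0.707 0.000
  outer loop
   vertex 2.4 1.4 0.2
   vertex 3.8 0.0 2.2
   vertex 0.4 3.4 3.4
  endloop
 endfacet
 facet normal -0.517 -0.828 -0.217
  outer loop
   vertex 2.4 1.4 0.2
   vertex 4.0 0.4 0.2
   vertex 3.8 0.0 2.2
  endloop
 endfacet
 facet normal 0.356 0.569 -0.742
  outer loop
   vertex 3.4 2.6 1.6
   vertex 4.0 0.4 0.2
   vertex 2.4 1.4 0.2
  endloop
 endfacet
 facet normal 0.061 0.736 -0.674
  outer loop
   vertex 3.4 2.6 1.6
   vertex 2.4 1.4 0.2
   vertex 2.2 3.8 2.8
  endloop
 endfacet
 facet normal 0.974 0.181 0.134
  outer loop
   vertex 3.4 2.6 1.6
   vertex 3.8 0.0 2.2
   vertex 4.0 0.4 0.2
  endloop
 endfacet
 facet normal 0.798 0.249 0.549
  outer loop
   vertex 3.4 2.6 1.6
   vertex 2.2 3.8 2.8
   vertex 3.8 0.0 2.2
  endloop
 endfacet
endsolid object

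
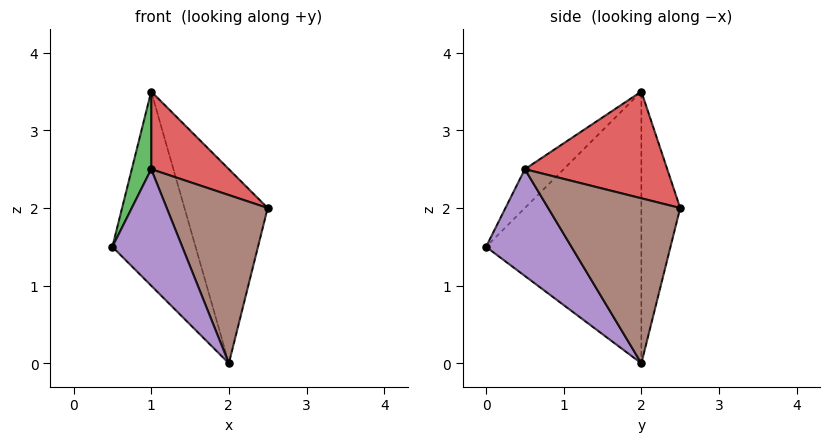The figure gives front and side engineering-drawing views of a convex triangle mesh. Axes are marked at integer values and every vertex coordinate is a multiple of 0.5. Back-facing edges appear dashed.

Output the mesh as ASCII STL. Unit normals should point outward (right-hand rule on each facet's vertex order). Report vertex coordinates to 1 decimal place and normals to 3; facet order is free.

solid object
 facet normal -0.855 0.458 -0.244
  outer loop
   vertex 2.0 2.0 0.0
   vertex 0.5 0.0 1.5
   vertex 1.0 2.0 3.5
  endloop
 endfacet
 facet normal -0.420 0.900 -0.120
  outer loop
   vertex 2.0 2.0 0.0
   vertex 1.0 2.0 3.5
   vertex 2.5 2.5 2.0
  endloop
 endfacet
 facet normal -0.743 -0.371 0.557
  outer loop
   vertex 1.0 0.5 2.5
   vertex 1.0 2.0 3.5
   vertex 0.5 0.0 1.5
  endloop
 endfacet
 facet normal 0.713 -0.389 0.583
  outer loop
   vertex 1.0 0.5 2.5
   vertex 2.5 2.5 2.0
   vertex 1.0 2.0 3.5
  endloop
 endfacet
 facet normal 0.772 -0.632 -0.070
  outer loop
   vertex 1.0 0.5 2.5
   vertex 0.5 0.0 1.5
   vertex 2.0 2.0 0.0
  endloop
 endfacet
 facet normal 0.793 -0.607 -0.047
  outer loop
   vertex 1.0 0.5 2.5
   vertex 2.0 2.0 0.0
   vertex 2.5 2.5 2.0
  endloop
 endfacet
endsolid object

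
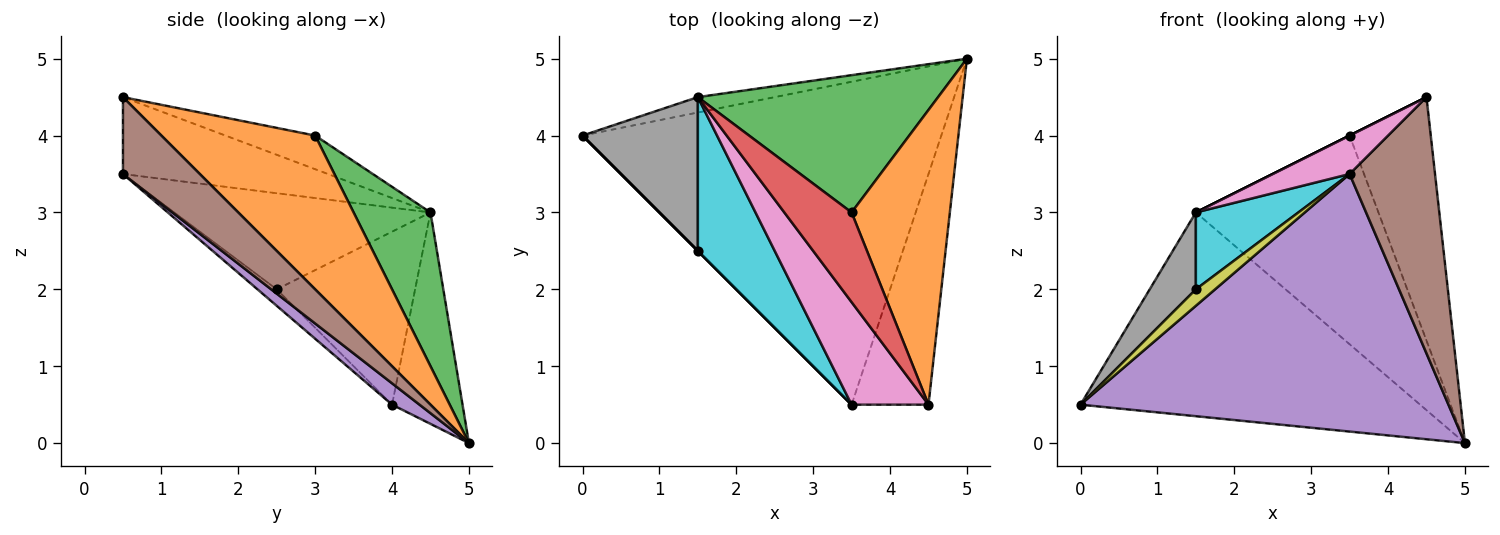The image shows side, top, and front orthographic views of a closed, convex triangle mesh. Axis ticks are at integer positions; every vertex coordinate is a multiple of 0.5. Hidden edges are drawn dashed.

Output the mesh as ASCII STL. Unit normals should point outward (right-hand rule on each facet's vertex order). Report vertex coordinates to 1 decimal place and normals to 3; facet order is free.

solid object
 facet normal -0.203 0.976 -0.074
  outer loop
   vertex 1.5 4.5 3.0
   vertex 5.0 5.0 0.0
   vertex 0.0 4.0 0.5
  endloop
 endfacet
 facet normal 0.770 0.406 0.492
  outer loop
   vertex 3.5 3.0 4.0
   vertex 4.5 0.5 4.5
   vertex 5.0 5.0 0.0
  endloop
 endfacet
 facet normal 0.332 0.788 0.518
  outer loop
   vertex 3.5 3.0 4.0
   vertex 5.0 5.0 0.0
   vertex 1.5 4.5 3.0
  endloop
 endfacet
 facet normal -0.447 0.000 0.894
  outer loop
   vertex 3.5 3.0 4.0
   vertex 1.5 4.5 3.0
   vertex 4.5 0.5 4.5
  endloop
 endfacet
 facet normal 0.046 -0.623 -0.781
  outer loop
   vertex 3.5 0.5 3.5
   vertex 0.0 4.0 0.5
   vertex 5.0 5.0 0.0
  endloop
 endfacet
 facet normal 0.556 -0.618 -0.556
  outer loop
   vertex 3.5 0.5 3.5
   vertex 5.0 5.0 0.0
   vertex 4.5 0.5 4.5
  endloop
 endfacet
 facet normal -0.683 -0.256 0.683
  outer loop
   vertex 3.5 0.5 3.5
   vertex 4.5 0.5 4.5
   vertex 1.5 4.5 3.0
  endloop
 endfacet
 facet normal -0.802 -0.267 0.535
  outer loop
   vertex 1.5 2.5 2.0
   vertex 1.5 4.5 3.0
   vertex 0.0 4.0 0.5
  endloop
 endfacet
 facet normal -0.707 -0.707 0.000
  outer loop
   vertex 1.5 2.5 2.0
   vertex 0.0 4.0 0.5
   vertex 3.5 0.5 3.5
  endloop
 endfacet
 facet normal -0.745 -0.298 0.596
  outer loop
   vertex 1.5 2.5 2.0
   vertex 3.5 0.5 3.5
   vertex 1.5 4.5 3.0
  endloop
 endfacet
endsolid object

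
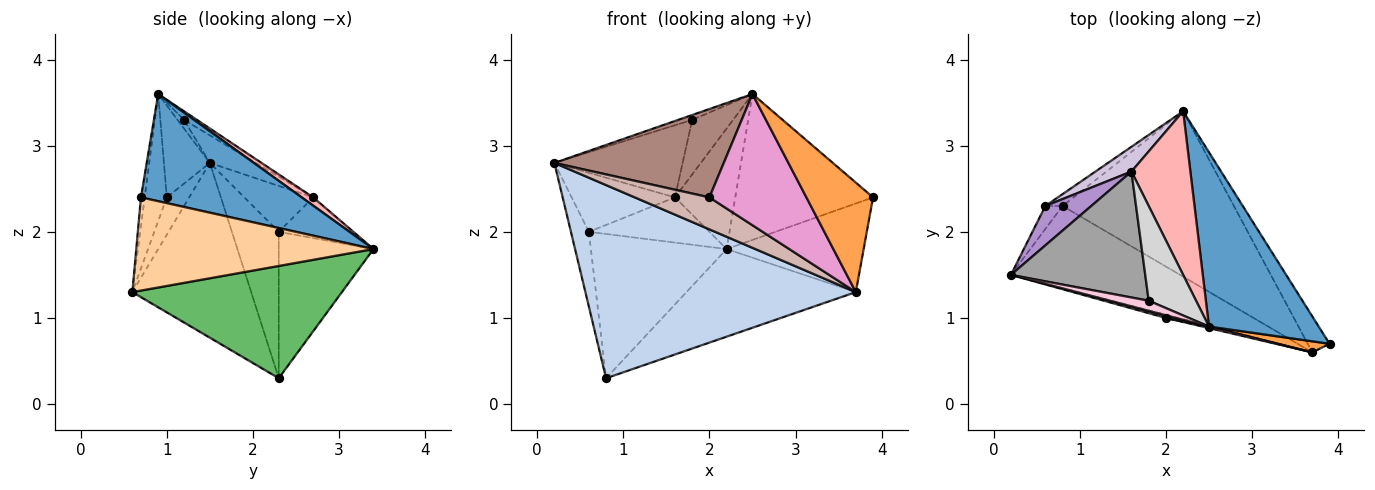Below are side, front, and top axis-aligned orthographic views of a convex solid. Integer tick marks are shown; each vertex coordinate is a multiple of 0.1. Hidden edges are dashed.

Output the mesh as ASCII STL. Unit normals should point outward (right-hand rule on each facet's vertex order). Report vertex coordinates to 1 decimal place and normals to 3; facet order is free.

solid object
 facet normal 0.599 0.514 0.614
  outer loop
   vertex 2.5 0.9 3.6
   vertex 3.9 0.7 2.4
   vertex 2.2 3.4 1.8
  endloop
 endfacet
 facet normal -0.375 -0.853 -0.363
  outer loop
   vertex 3.7 0.6 1.3
   vertex 0.2 1.5 2.8
   vertex 0.8 2.3 0.3
  endloop
 endfacet
 facet normal -0.056 -0.993 0.100
  outer loop
   vertex 3.7 0.6 1.3
   vertex 3.9 0.7 2.4
   vertex 2.5 0.9 3.6
  endloop
 endfacet
 facet normal 0.849 0.490 -0.199
  outer loop
   vertex 3.7 0.6 1.3
   vertex 2.2 3.4 1.8
   vertex 3.9 0.7 2.4
  endloop
 endfacet
 facet normal 0.501 0.405 -0.765
  outer loop
   vertex 3.7 0.6 1.3
   vertex 0.8 2.3 0.3
   vertex 2.2 3.4 1.8
  endloop
 endfacet
 facet normal -0.928 0.355 -0.109
  outer loop
   vertex 0.6 2.3 2.0
   vertex 0.8 2.3 0.3
   vertex 0.2 1.5 2.8
  endloop
 endfacet
 facet normal -0.571 0.818 -0.067
  outer loop
   vertex 0.6 2.3 2.0
   vertex 2.2 3.4 1.8
   vertex 0.8 2.3 0.3
  endloop
 endfacet
 facet normal 0.112 0.589 0.800
  outer loop
   vertex 1.6 2.7 2.4
   vertex 2.5 0.9 3.6
   vertex 2.2 3.4 1.8
  endloop
 endfacet
 facet normal -0.485 0.728 0.485
  outer loop
   vertex 1.6 2.7 2.4
   vertex 0.6 2.3 2.0
   vertex 0.2 1.5 2.8
  endloop
 endfacet
 facet normal -0.477 0.771 0.422
  outer loop
   vertex 1.6 2.7 2.4
   vertex 2.2 3.4 1.8
   vertex 0.6 2.3 2.0
  endloop
 endfacet
 facet normal -0.262 -0.965 0.029
  outer loop
   vertex 2.0 1.0 2.4
   vertex 2.5 0.9 3.6
   vertex 0.2 1.5 2.8
  endloop
 endfacet
 facet normal -0.286 -0.953 -0.095
  outer loop
   vertex 2.0 1.0 2.4
   vertex 0.2 1.5 2.8
   vertex 3.7 0.6 1.3
  endloop
 endfacet
 facet normal -0.222 -0.975 0.011
  outer loop
   vertex 2.0 1.0 2.4
   vertex 3.7 0.6 1.3
   vertex 2.5 0.9 3.6
  endloop
 endfacet
 facet normal -0.196 0.425 0.883
  outer loop
   vertex 1.8 1.2 3.3
   vertex 0.2 1.5 2.8
   vertex 2.5 0.9 3.6
  endloop
 endfacet
 facet normal -0.175 0.489 0.854
  outer loop
   vertex 1.8 1.2 3.3
   vertex 1.6 2.7 2.4
   vertex 0.2 1.5 2.8
  endloop
 endfacet
 facet normal -0.156 0.493 0.856
  outer loop
   vertex 1.8 1.2 3.3
   vertex 2.5 0.9 3.6
   vertex 1.6 2.7 2.4
  endloop
 endfacet
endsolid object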